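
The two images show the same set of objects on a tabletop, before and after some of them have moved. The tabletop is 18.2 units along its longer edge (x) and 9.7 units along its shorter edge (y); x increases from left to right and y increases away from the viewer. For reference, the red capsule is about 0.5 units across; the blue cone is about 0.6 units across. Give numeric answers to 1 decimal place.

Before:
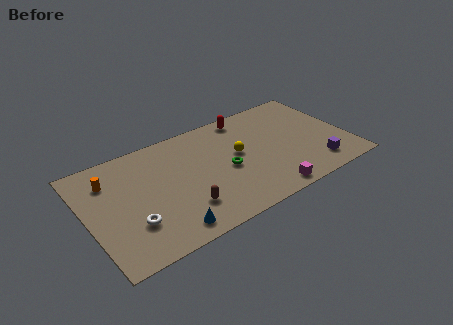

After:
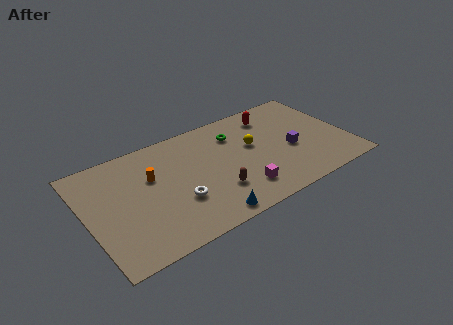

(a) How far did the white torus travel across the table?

3.2

The white torus moved from about (2.8, 2.9) to (6.0, 3.3), a distance of √(3.2² + 0.4²) ≈ 3.2.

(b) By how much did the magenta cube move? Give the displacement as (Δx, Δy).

(-1.7, 1.1)

From the two frames, the magenta cube sits at roughly (11.9, 1.0) before and (10.2, 2.1) after.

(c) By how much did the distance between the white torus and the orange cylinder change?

-1.3

The distance was about 4.5 in the first image and 3.2 in the second, so they moved 1.3 units closer together.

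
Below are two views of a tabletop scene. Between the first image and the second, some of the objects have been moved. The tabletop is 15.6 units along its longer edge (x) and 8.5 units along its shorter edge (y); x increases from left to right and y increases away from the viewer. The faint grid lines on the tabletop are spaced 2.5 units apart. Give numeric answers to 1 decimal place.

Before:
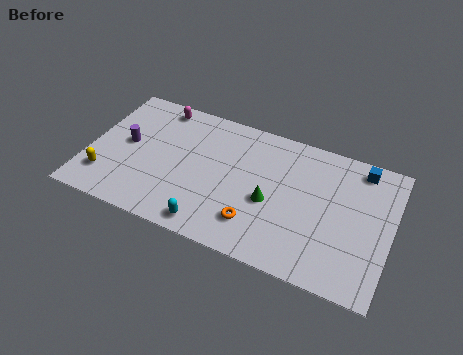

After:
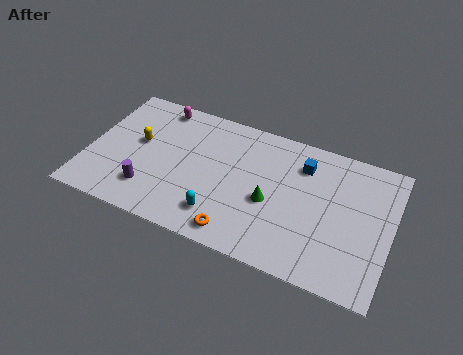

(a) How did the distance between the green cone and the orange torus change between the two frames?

+1.2

The distance was about 1.7 in the first image and 2.9 in the second, so they moved 1.2 units further apart.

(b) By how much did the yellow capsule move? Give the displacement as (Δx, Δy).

(1.4, 2.8)

The yellow capsule was at about (1.1, 2.0) and moved to about (2.5, 4.8).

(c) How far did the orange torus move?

1.2

The orange torus moved from about (8.9, 2.0) to (8.1, 1.1), a distance of √(0.8² + 0.9²) ≈ 1.2.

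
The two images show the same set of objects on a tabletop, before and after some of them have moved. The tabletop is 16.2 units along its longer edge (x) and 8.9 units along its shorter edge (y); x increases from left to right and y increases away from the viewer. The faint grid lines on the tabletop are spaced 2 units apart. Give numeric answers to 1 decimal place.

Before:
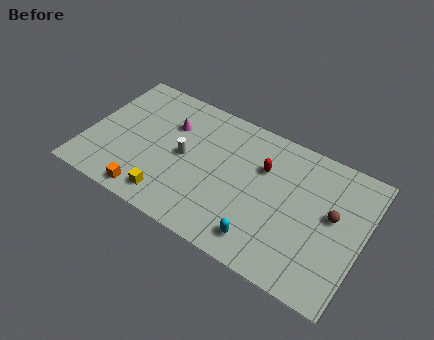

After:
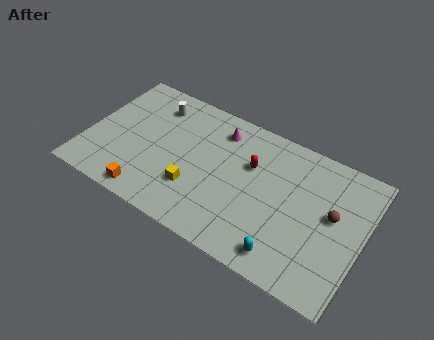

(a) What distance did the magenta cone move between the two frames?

3.0

The magenta cone was near (4.6, 6.2) before and (7.4, 7.2) after, so it travelled √(2.8² + 1.0²) ≈ 3.0 units.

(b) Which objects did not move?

the brown sphere and the orange cube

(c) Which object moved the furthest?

the white cylinder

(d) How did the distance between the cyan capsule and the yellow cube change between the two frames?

+0.3

They were about 5.5 units apart before and 5.8 after — 0.3 units further apart.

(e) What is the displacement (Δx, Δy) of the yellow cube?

(1.3, 1.3)

From the two frames, the yellow cube sits at roughly (5.3, 1.4) before and (6.6, 2.7) after.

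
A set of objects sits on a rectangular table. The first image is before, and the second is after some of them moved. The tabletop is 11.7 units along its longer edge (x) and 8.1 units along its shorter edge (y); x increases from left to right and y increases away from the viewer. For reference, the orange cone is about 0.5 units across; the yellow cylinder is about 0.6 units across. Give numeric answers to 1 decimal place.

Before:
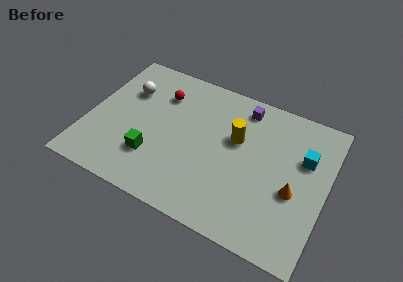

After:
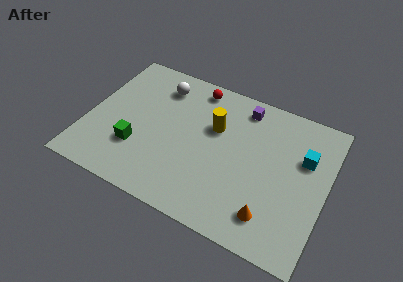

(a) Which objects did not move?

the purple cube and the cyan cube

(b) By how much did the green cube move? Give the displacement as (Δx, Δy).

(-0.8, 0.2)

From the two frames, the green cube sits at roughly (3.4, 2.3) before and (2.6, 2.5) after.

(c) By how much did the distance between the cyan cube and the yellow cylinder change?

+1.1

The distance was about 3.3 in the first image and 4.4 in the second, so they moved 1.1 units further apart.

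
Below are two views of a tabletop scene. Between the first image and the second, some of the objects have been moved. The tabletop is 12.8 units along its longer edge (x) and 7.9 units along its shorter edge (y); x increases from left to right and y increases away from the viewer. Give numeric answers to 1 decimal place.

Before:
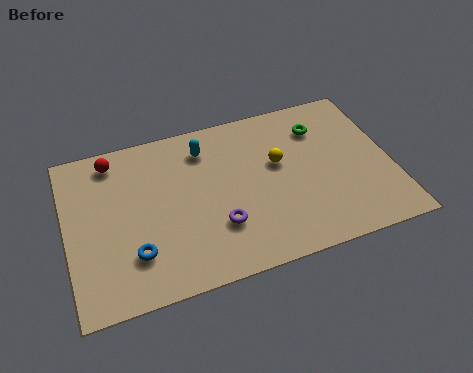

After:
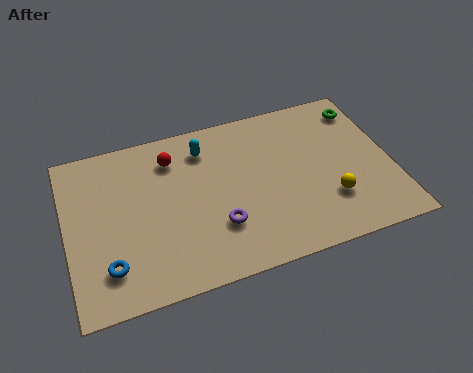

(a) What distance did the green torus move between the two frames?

1.9

The green torus was near (10.2, 6.0) before and (12.0, 6.5) after, so it travelled √(1.8² + 0.5²) ≈ 1.9 units.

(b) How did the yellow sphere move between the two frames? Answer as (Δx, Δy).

(1.8, -2.4)

The yellow sphere started near (8.4, 4.7) and ended near (10.2, 2.3).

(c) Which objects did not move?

the cyan capsule and the purple torus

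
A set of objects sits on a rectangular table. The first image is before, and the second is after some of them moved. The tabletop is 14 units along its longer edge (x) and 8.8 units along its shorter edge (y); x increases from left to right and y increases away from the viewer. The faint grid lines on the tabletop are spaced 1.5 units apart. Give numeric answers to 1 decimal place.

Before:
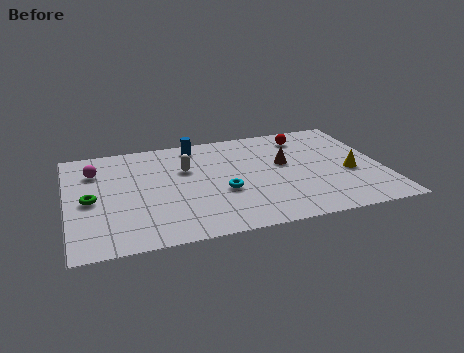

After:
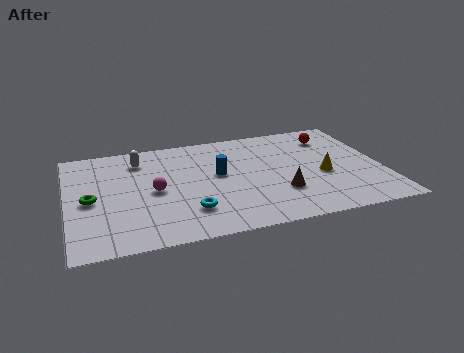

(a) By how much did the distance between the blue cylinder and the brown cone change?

-1.2

They were about 4.6 units apart before and 3.4 after — 1.2 units closer together.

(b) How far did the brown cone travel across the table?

2.4

The brown cone was near (9.7, 5.1) before and (9.3, 2.7) after, so it travelled √(0.4² + 2.4²) ≈ 2.4 units.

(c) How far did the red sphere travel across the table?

1.2

The red sphere was near (10.8, 7.2) before and (12.0, 6.9) after, so it travelled √(1.2² + 0.3²) ≈ 1.2 units.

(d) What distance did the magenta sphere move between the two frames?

3.4

The magenta sphere moved from about (1.3, 6.5) to (3.8, 4.2), a distance of √(2.5² + 2.3²) ≈ 3.4.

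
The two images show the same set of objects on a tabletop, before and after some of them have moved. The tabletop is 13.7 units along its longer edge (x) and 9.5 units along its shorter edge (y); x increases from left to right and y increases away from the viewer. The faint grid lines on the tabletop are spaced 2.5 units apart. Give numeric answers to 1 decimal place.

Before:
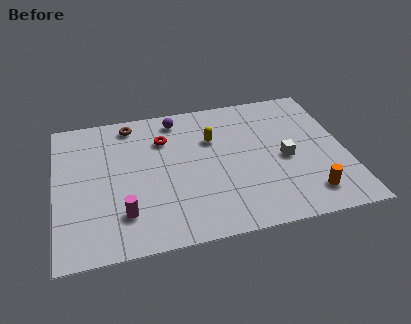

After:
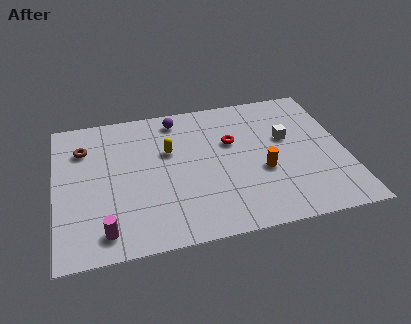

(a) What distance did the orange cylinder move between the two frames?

2.8

From (11.7, 1.7) to (9.7, 3.7), the orange cylinder covered √(2.0² + 2.0²) ≈ 2.8 units.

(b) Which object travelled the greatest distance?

the red torus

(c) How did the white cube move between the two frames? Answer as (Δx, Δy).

(0.2, 1.4)

The white cube started near (10.8, 4.3) and ended near (11.0, 5.7).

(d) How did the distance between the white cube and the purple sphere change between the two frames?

-0.6

The distance was about 6.3 in the first image and 5.7 in the second, so they moved 0.6 units closer together.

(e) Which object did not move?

the purple sphere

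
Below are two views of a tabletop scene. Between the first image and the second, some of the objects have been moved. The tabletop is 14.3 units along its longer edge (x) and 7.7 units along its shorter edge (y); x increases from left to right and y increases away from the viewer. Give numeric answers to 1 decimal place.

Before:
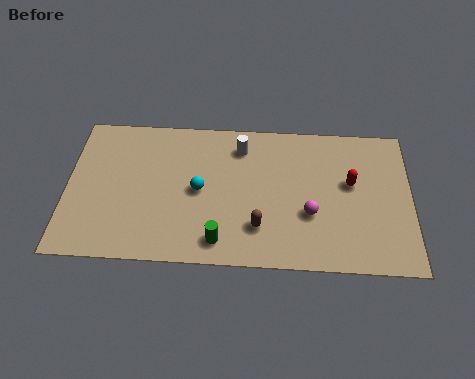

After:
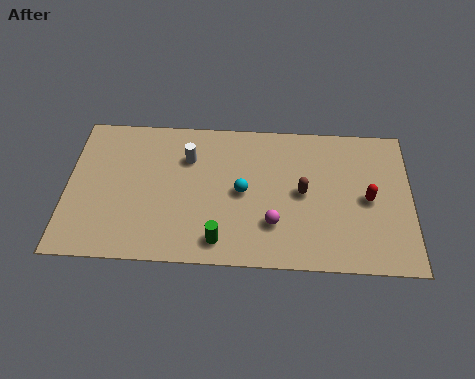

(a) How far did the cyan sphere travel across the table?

1.8

The cyan sphere moved from about (5.5, 3.8) to (7.3, 3.8), a distance of √(1.8² + 0.0²) ≈ 1.8.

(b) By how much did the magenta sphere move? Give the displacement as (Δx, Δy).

(-1.5, -0.6)

The magenta sphere was at about (10.1, 2.8) and moved to about (8.6, 2.2).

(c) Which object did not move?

the green cylinder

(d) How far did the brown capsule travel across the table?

2.6

From (8.0, 2.0) to (9.8, 3.9), the brown capsule covered √(1.8² + 1.9²) ≈ 2.6 units.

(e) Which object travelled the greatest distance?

the brown capsule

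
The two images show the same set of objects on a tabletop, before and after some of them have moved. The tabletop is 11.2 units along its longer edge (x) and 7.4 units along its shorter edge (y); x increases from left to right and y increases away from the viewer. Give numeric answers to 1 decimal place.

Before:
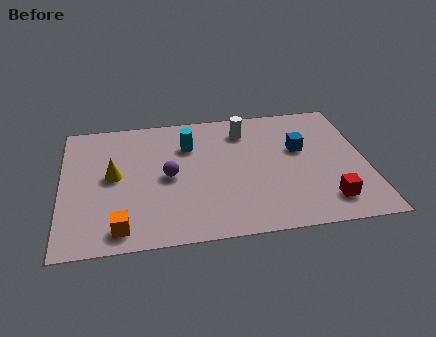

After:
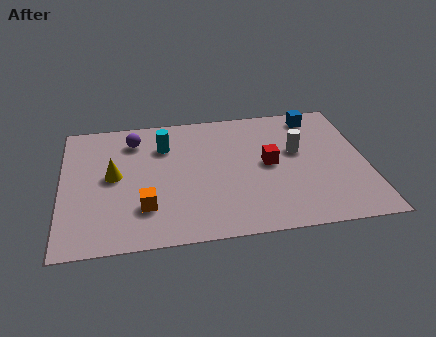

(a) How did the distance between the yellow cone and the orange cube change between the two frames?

-0.7

They were about 2.9 units apart before and 2.2 after — 0.7 units closer together.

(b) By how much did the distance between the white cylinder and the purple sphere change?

+2.5

They were about 3.7 units apart before and 6.2 after — 2.5 units further apart.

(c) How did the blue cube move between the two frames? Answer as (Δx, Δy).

(0.7, 1.9)

The blue cube was at about (8.8, 4.5) and moved to about (9.5, 6.4).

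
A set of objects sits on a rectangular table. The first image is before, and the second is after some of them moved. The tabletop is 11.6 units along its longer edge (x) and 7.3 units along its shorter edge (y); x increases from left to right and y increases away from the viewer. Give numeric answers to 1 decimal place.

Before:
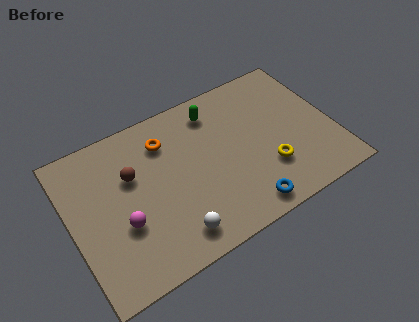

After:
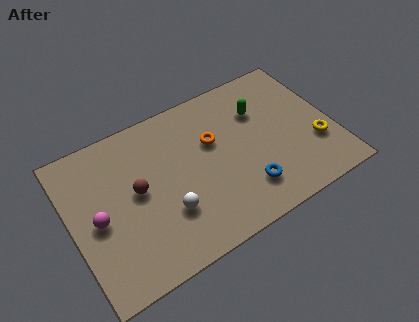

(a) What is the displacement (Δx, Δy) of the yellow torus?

(2.2, 0.2)

From the two frames, the yellow torus sits at roughly (8.5, 2.2) before and (10.7, 2.4) after.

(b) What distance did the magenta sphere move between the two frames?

1.2

The magenta sphere moved from about (2.1, 2.7) to (1.1, 3.4), a distance of √(1.0² + 0.7²) ≈ 1.2.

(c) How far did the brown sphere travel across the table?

0.8

From (2.8, 4.7) to (2.9, 3.9), the brown sphere covered √(0.1² + 0.8²) ≈ 0.8 units.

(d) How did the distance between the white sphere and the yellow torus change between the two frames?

+2.2

They were about 4.5 units apart before and 6.7 after — 2.2 units further apart.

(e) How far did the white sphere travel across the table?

1.1

From (4.1, 1.2) to (4.0, 2.3), the white sphere covered √(0.1² + 1.1²) ≈ 1.1 units.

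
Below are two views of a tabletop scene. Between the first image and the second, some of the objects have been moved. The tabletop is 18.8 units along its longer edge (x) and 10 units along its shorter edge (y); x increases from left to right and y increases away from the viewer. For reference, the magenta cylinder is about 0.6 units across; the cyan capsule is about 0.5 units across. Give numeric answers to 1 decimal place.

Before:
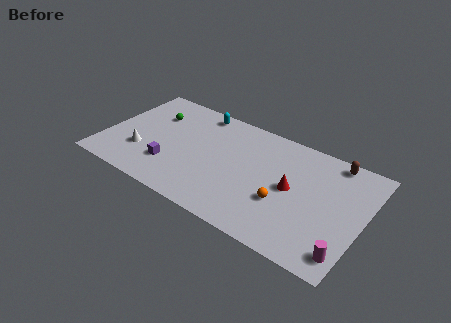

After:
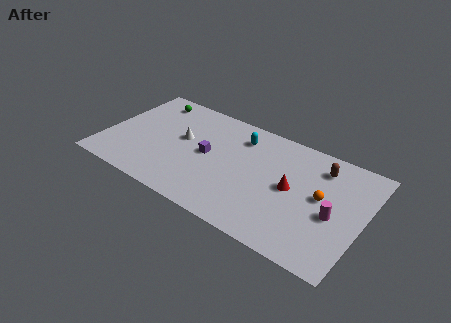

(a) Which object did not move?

the red cone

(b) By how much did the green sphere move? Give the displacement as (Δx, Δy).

(-0.5, 1.4)

The green sphere started near (3.1, 7.1) and ended near (2.6, 8.5).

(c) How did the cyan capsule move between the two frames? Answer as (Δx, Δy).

(3.3, -1.0)

The cyan capsule started near (6.2, 8.9) and ended near (9.5, 7.9).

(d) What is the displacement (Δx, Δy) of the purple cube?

(2.4, 2.3)

From the two frames, the purple cube sits at roughly (5.1, 2.8) before and (7.5, 5.1) after.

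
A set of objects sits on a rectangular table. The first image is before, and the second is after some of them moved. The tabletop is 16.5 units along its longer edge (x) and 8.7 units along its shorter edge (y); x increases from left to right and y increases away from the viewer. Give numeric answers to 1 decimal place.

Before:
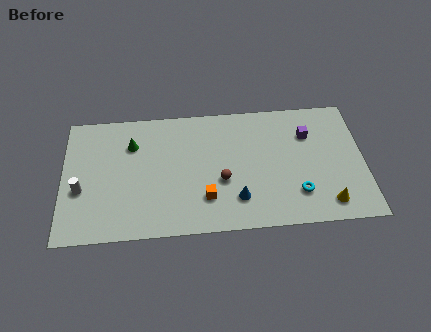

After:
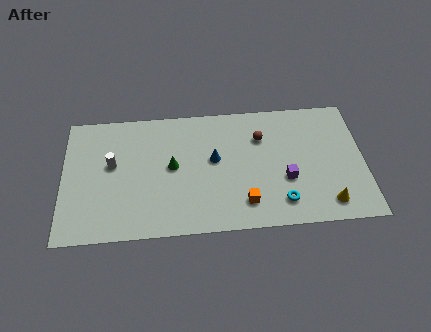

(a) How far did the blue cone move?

3.0

The blue cone moved from about (9.5, 2.1) to (8.3, 4.9), a distance of √(1.2² + 2.8²) ≈ 3.0.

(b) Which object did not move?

the yellow cone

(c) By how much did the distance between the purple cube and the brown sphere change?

-2.3

The distance was about 5.6 in the first image and 3.3 in the second, so they moved 2.3 units closer together.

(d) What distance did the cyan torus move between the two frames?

1.0

The cyan torus was near (12.8, 2.2) before and (11.9, 1.7) after, so it travelled √(0.9² + 0.5²) ≈ 1.0 units.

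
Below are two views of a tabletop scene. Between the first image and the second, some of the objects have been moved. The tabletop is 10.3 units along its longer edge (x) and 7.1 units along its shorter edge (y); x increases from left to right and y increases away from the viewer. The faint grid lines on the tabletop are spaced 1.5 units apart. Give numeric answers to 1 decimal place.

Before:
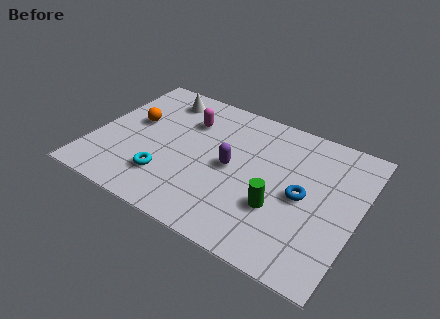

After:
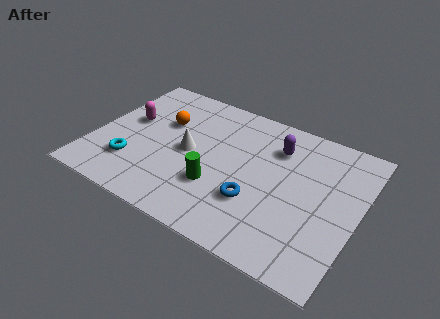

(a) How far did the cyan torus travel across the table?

1.4

From (3.1, 1.8) to (1.7, 1.9), the cyan torus covered √(1.4² + 0.1²) ≈ 1.4 units.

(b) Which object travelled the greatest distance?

the white cone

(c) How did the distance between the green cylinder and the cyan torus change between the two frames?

-1.0

They were about 4.3 units apart before and 3.3 after — 1.0 units closer together.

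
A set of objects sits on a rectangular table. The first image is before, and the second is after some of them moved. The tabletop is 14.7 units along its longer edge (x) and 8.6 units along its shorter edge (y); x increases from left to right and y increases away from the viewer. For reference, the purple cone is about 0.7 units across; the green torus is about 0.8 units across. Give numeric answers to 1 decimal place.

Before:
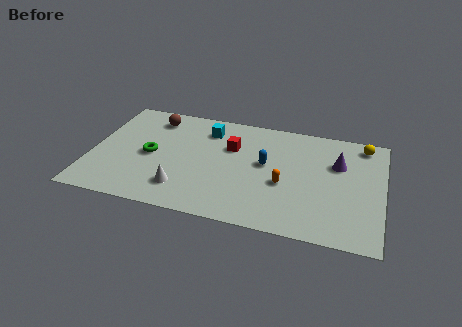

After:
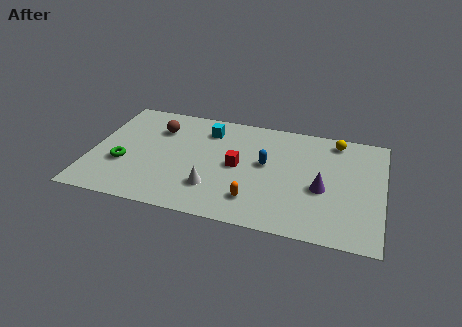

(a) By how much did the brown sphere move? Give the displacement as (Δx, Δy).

(0.3, -0.8)

The brown sphere started near (2.9, 7.1) and ended near (3.2, 6.3).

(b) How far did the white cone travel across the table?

1.6

From (4.8, 1.9) to (6.3, 2.3), the white cone covered √(1.5² + 0.4²) ≈ 1.6 units.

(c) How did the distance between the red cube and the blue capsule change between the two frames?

-0.5

They were about 2.0 units apart before and 1.5 after — 0.5 units closer together.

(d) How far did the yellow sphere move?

1.4

The yellow sphere moved from about (13.6, 7.5) to (12.2, 7.5), a distance of √(1.4² + 0.0²) ≈ 1.4.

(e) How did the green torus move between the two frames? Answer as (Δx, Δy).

(-1.3, -1.0)

The green torus started near (3.0, 4.1) and ended near (1.7, 3.1).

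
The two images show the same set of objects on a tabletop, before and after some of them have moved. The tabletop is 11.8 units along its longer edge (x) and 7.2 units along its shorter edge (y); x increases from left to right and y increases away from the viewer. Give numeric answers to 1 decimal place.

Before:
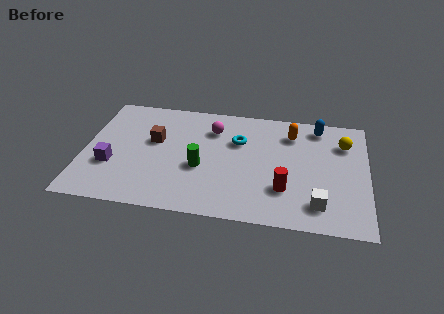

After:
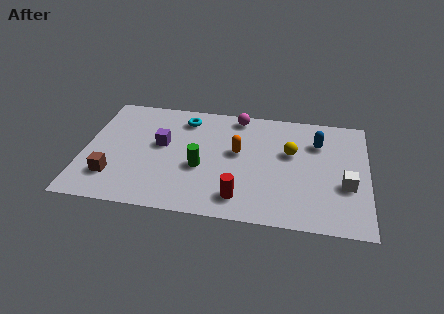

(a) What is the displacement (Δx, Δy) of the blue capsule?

(0.0, -1.0)

From the two frames, the blue capsule sits at roughly (9.7, 6.2) before and (9.7, 5.2) after.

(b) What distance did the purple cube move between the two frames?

2.6

From (1.2, 2.5) to (3.2, 4.1), the purple cube covered √(2.0² + 1.6²) ≈ 2.6 units.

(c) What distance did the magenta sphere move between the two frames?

1.4

From (5.3, 5.4) to (6.3, 6.4), the magenta sphere covered √(1.0² + 1.0²) ≈ 1.4 units.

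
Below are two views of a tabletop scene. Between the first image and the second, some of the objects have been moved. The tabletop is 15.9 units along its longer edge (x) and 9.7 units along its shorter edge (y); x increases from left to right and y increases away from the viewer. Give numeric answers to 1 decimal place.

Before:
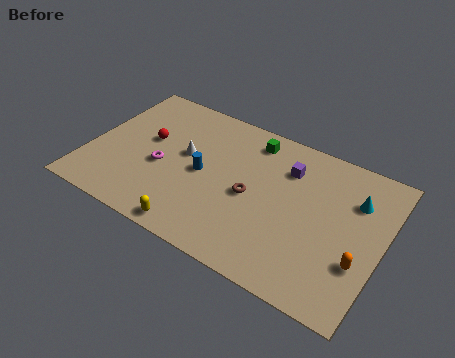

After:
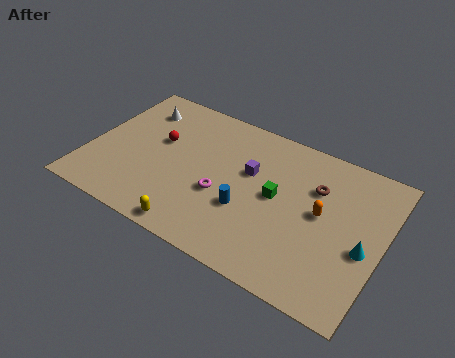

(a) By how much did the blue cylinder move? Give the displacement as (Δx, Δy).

(2.6, -1.2)

The blue cylinder started near (6.2, 4.7) and ended near (8.8, 3.5).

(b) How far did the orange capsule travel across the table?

3.0

The orange capsule was near (14.9, 3.2) before and (12.6, 5.2) after, so it travelled √(2.3² + 2.0²) ≈ 3.0 units.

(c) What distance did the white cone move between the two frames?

3.7

The white cone moved from about (5.1, 5.5) to (2.1, 7.6), a distance of √(3.0² + 2.1²) ≈ 3.7.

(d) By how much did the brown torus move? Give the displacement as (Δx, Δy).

(3.2, 2.2)

From the two frames, the brown torus sits at roughly (8.9, 4.5) before and (12.1, 6.7) after.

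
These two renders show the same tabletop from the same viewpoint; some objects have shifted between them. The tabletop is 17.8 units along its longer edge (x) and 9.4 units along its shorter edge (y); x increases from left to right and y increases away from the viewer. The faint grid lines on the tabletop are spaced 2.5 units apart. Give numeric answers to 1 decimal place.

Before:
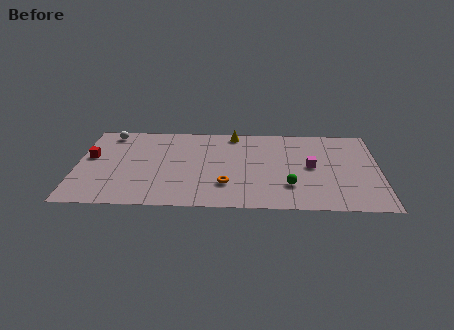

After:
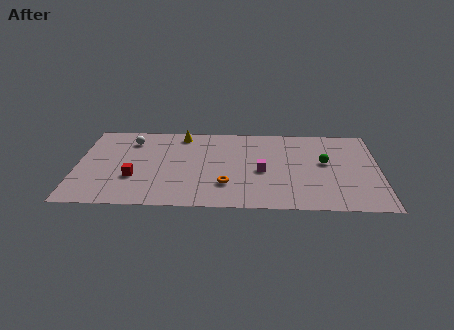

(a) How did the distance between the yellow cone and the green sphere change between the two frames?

+2.3

They were about 6.7 units apart before and 9.0 after — 2.3 units further apart.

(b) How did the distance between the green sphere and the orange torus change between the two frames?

+2.7

They were about 3.7 units apart before and 6.4 after — 2.7 units further apart.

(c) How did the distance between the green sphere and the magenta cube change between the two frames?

+1.3

The distance was about 2.6 in the first image and 3.9 in the second, so they moved 1.3 units further apart.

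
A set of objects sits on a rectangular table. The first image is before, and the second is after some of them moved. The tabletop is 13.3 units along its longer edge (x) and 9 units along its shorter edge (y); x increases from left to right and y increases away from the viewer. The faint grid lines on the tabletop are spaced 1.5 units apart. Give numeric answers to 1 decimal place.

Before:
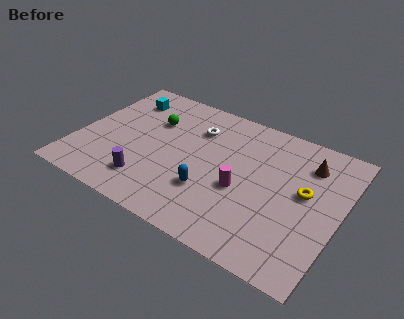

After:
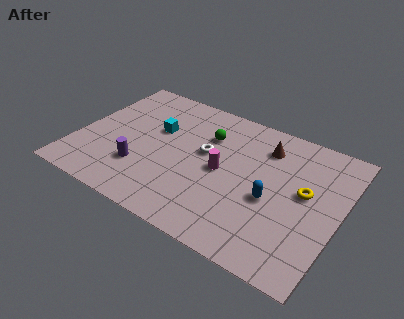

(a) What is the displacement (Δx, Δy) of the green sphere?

(2.8, 0.3)

From the two frames, the green sphere sits at roughly (3.5, 6.1) before and (6.3, 6.4) after.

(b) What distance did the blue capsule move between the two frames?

3.2

From (7.0, 2.8) to (10.0, 3.8), the blue capsule covered √(3.0² + 1.0²) ≈ 3.2 units.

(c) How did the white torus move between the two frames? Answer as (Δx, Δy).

(0.7, -1.4)

From the two frames, the white torus sits at roughly (5.7, 6.6) before and (6.4, 5.2) after.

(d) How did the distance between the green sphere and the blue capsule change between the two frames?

-0.3

The distance was about 4.8 in the first image and 4.5 in the second, so they moved 0.3 units closer together.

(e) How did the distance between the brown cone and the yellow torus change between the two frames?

+1.1

The distance was about 1.9 in the first image and 3.0 in the second, so they moved 1.1 units further apart.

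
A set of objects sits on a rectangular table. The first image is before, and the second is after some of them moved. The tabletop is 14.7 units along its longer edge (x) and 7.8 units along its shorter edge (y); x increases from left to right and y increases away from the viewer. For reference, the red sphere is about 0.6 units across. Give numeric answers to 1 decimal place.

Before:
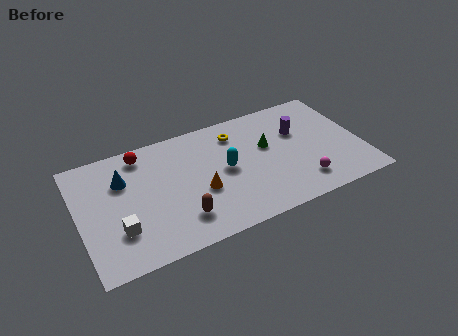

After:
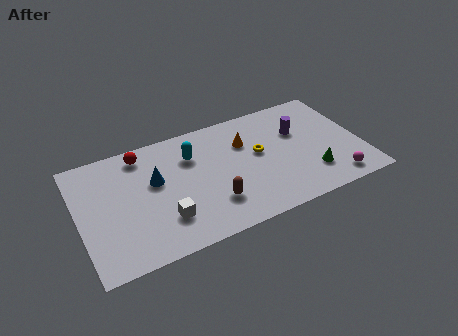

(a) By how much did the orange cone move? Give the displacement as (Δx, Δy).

(2.6, 2.3)

The orange cone started near (6.2, 3.1) and ended near (8.8, 5.4).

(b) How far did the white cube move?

2.3

The white cube was near (1.9, 2.3) before and (4.2, 2.1) after, so it travelled √(2.3² + 0.2²) ≈ 2.3 units.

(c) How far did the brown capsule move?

1.7

The brown capsule moved from about (5.0, 1.8) to (6.7, 2.1), a distance of √(1.7² + 0.3²) ≈ 1.7.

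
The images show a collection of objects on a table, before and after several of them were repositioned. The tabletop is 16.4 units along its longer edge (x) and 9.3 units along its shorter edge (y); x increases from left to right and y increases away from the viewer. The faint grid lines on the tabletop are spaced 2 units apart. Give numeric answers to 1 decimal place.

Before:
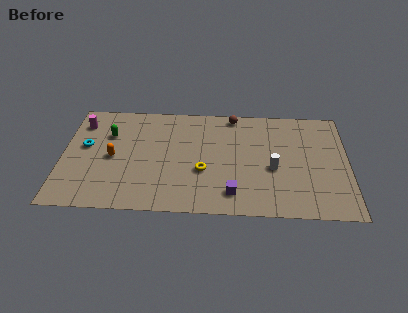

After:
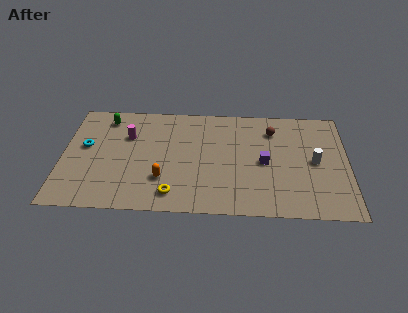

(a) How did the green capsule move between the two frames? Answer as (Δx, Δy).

(-0.2, 1.4)

The green capsule started near (2.6, 6.4) and ended near (2.4, 7.8).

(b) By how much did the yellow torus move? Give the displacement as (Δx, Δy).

(-1.7, -2.0)

The yellow torus started near (8.1, 3.5) and ended near (6.4, 1.5).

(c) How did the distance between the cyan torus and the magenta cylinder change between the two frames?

+0.6

They were about 2.0 units apart before and 2.6 after — 0.6 units further apart.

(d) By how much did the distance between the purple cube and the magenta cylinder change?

-2.3

The distance was about 10.4 in the first image and 8.1 in the second, so they moved 2.3 units closer together.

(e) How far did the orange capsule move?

3.4

The orange capsule moved from about (2.9, 4.4) to (5.8, 2.7), a distance of √(2.9² + 1.7²) ≈ 3.4.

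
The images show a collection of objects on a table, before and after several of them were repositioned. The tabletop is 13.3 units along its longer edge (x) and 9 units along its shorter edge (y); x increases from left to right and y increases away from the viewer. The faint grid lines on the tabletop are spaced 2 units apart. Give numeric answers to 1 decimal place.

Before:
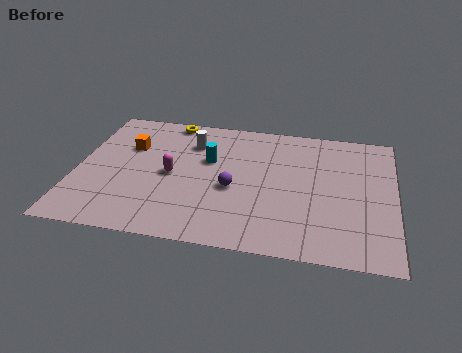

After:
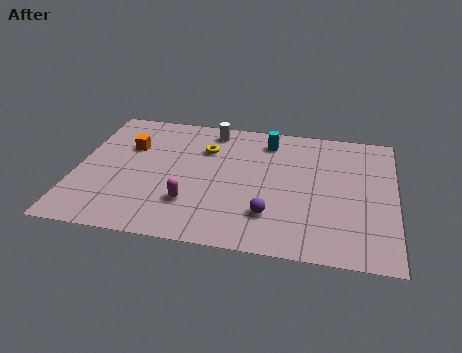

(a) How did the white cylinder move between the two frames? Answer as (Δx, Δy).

(0.8, 1.1)

The white cylinder was at about (4.7, 6.7) and moved to about (5.5, 7.8).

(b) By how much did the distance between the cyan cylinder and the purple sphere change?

+3.0

They were about 2.1 units apart before and 5.1 after — 3.0 units further apart.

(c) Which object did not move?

the orange cube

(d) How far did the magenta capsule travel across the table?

2.0

The magenta capsule was near (4.0, 4.3) before and (4.9, 2.5) after, so it travelled √(0.9² + 1.8²) ≈ 2.0 units.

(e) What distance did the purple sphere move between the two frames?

2.2

The purple sphere was near (6.6, 3.8) before and (8.2, 2.3) after, so it travelled √(1.6² + 1.5²) ≈ 2.2 units.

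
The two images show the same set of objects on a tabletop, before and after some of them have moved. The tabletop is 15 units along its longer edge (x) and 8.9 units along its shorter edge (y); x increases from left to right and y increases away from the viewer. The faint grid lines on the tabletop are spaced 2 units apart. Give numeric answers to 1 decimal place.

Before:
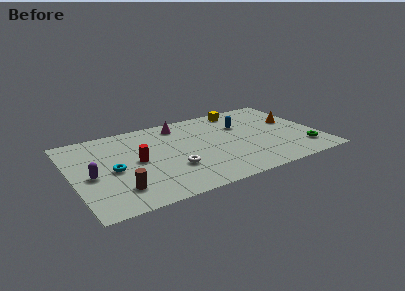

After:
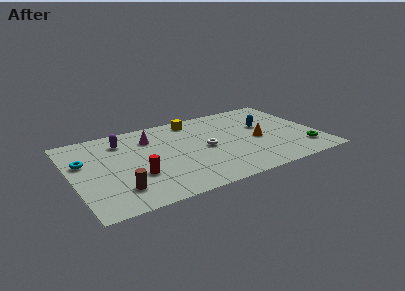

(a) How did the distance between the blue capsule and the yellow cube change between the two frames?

+2.9

Before: roughly 1.8 units apart; after: 4.7. That's 2.9 units further apart.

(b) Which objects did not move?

the green torus and the brown cylinder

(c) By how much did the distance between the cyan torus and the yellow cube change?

-1.9

They were about 9.2 units apart before and 7.3 after — 1.9 units closer together.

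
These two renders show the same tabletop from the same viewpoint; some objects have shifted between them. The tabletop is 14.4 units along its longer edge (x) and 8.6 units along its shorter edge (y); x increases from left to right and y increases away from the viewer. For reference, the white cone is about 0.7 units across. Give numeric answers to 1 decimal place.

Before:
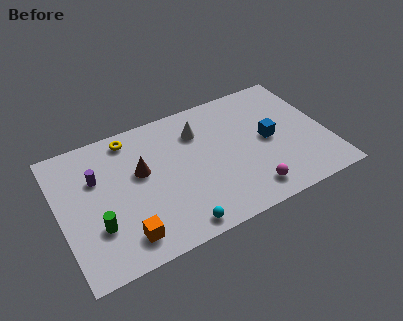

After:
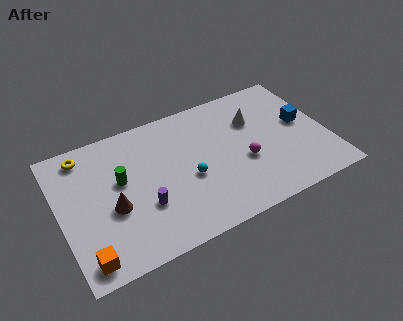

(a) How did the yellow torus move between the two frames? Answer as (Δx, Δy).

(-2.5, -0.1)

The yellow torus started near (4.1, 7.5) and ended near (1.6, 7.4).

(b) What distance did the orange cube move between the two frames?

2.1

From (3.1, 1.5) to (1.0, 1.1), the orange cube covered √(2.1² + 0.4²) ≈ 2.1 units.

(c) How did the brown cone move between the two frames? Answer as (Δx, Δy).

(-1.7, -1.6)

From the two frames, the brown cone sits at roughly (4.4, 5.1) before and (2.7, 3.5) after.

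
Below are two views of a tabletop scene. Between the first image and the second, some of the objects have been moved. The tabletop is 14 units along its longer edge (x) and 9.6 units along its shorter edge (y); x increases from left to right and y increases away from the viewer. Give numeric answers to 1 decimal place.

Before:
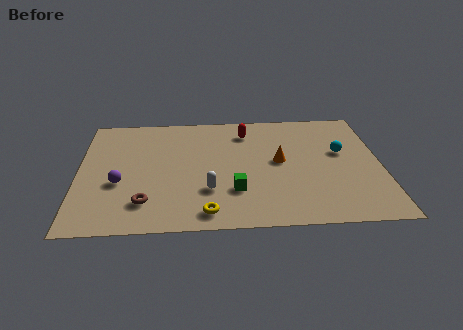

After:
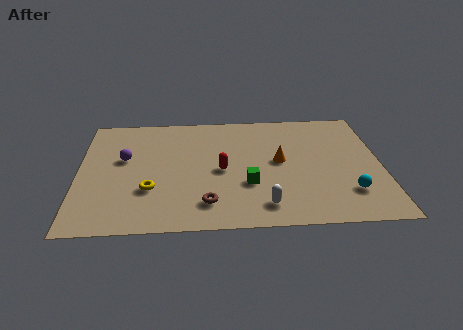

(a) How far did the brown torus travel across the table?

2.8

The brown torus was near (3.1, 2.1) before and (5.9, 1.9) after, so it travelled √(2.8² + 0.2²) ≈ 2.8 units.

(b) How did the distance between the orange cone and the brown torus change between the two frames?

-2.2

They were about 6.9 units apart before and 4.7 after — 2.2 units closer together.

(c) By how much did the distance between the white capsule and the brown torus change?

-0.4

Before: roughly 3.0 units apart; after: 2.6. That's 0.4 units closer together.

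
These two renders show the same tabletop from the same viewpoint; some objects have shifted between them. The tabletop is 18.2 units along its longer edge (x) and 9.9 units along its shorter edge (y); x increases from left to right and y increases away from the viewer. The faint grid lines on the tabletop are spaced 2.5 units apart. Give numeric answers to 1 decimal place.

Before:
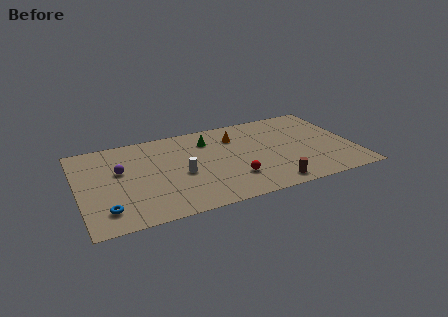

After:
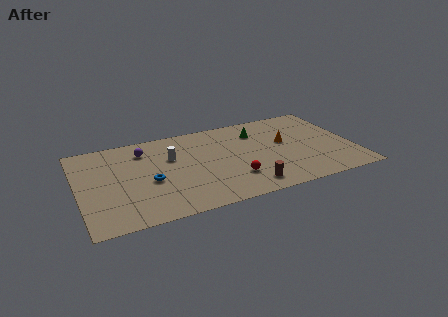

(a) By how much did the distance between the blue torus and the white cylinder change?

-2.9

Before: roughly 5.6 units apart; after: 2.7. That's 2.9 units closer together.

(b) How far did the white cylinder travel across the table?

2.2

The white cylinder was near (6.7, 4.3) before and (6.2, 6.4) after, so it travelled √(0.5² + 2.1²) ≈ 2.2 units.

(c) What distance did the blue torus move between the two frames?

3.7

The blue torus was near (1.6, 2.0) before and (4.6, 4.2) after, so it travelled √(3.0² + 2.2²) ≈ 3.7 units.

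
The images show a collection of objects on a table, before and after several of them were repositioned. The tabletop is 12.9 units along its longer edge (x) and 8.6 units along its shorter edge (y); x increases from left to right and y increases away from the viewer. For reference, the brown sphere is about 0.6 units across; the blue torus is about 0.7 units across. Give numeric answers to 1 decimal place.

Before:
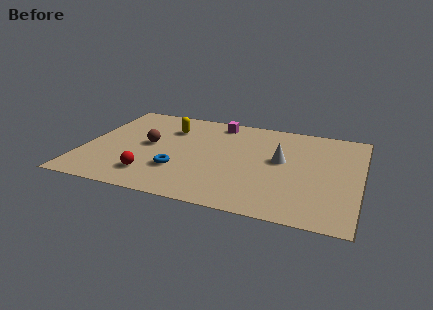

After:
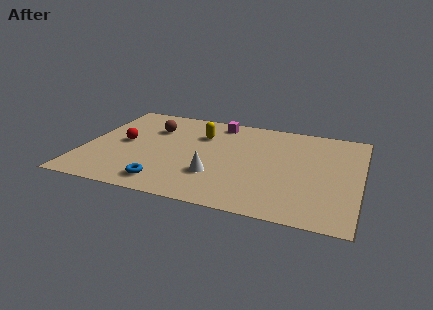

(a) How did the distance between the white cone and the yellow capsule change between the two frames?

-2.0

The distance was about 5.6 in the first image and 3.6 in the second, so they moved 2.0 units closer together.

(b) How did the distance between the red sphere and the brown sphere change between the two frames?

-0.6

Before: roughly 2.7 units apart; after: 2.1. That's 0.6 units closer together.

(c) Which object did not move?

the magenta cube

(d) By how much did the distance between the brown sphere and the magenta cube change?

-0.9

Before: roughly 4.2 units apart; after: 3.3. That's 0.9 units closer together.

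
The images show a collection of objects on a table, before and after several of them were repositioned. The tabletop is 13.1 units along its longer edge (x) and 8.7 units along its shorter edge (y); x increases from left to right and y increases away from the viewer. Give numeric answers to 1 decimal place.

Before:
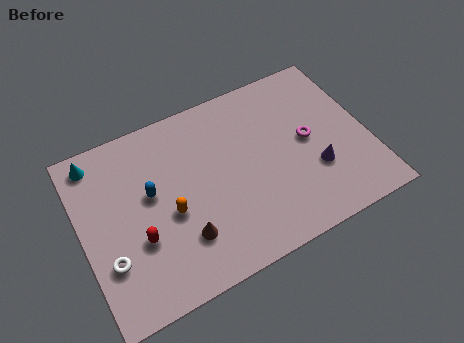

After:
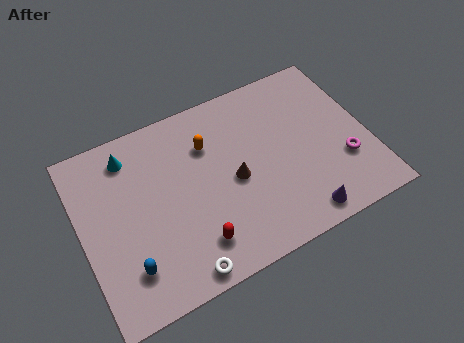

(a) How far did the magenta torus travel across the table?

2.2

From (10.4, 4.5) to (11.8, 2.8), the magenta torus covered √(1.4² + 1.7²) ≈ 2.2 units.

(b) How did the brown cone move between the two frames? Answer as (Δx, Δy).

(2.6, 1.7)

From the two frames, the brown cone sits at roughly (4.3, 2.3) before and (6.9, 4.0) after.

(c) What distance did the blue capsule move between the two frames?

3.3

From (3.2, 5.0) to (1.8, 2.0), the blue capsule covered √(1.4² + 3.0²) ≈ 3.3 units.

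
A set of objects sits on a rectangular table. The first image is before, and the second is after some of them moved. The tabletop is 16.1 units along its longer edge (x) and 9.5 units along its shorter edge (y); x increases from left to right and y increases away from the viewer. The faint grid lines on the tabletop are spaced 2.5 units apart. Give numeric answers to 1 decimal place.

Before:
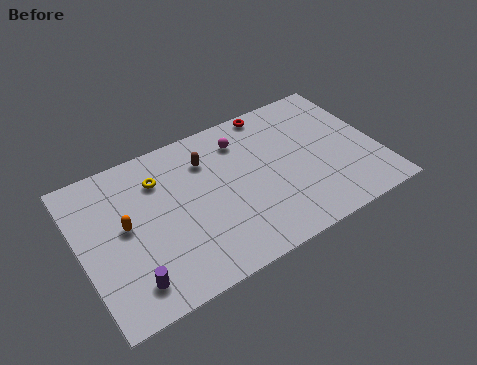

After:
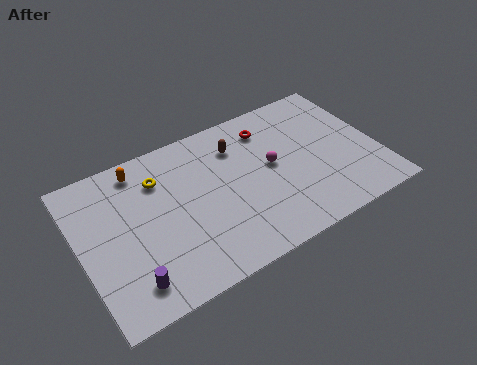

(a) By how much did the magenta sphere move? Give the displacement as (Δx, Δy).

(1.3, -2.4)

The magenta sphere started near (9.1, 7.5) and ended near (10.4, 5.1).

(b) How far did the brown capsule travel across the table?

1.7

From (7.1, 7.1) to (8.8, 7.2), the brown capsule covered √(1.7² + 0.1²) ≈ 1.7 units.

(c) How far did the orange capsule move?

3.3

The orange capsule moved from about (2.4, 5.1) to (3.6, 8.2), a distance of √(1.2² + 3.1²) ≈ 3.3.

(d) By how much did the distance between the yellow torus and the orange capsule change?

-1.5

Before: roughly 2.9 units apart; after: 1.4. That's 1.5 units closer together.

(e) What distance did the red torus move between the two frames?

1.2

The red torus was near (11.0, 8.7) before and (10.6, 7.6) after, so it travelled √(0.4² + 1.1²) ≈ 1.2 units.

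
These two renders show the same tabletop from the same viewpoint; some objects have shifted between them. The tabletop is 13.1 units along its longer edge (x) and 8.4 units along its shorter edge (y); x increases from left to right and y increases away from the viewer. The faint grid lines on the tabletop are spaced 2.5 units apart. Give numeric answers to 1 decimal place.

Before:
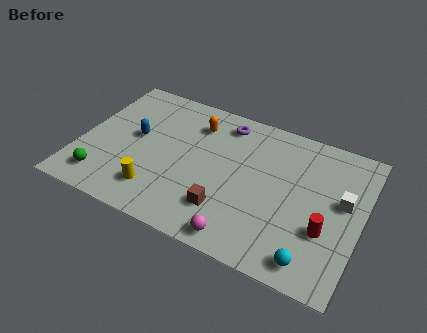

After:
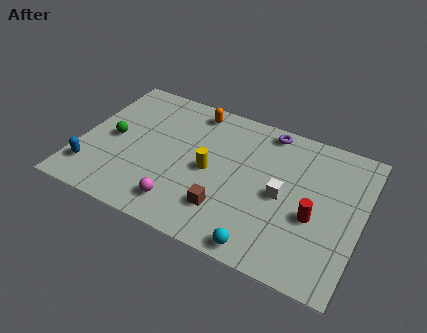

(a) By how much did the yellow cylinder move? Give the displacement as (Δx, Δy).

(2.2, 2.2)

The yellow cylinder started near (3.9, 1.8) and ended near (6.1, 4.0).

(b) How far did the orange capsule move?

0.8

The orange capsule was near (5.1, 6.5) before and (4.9, 7.3) after, so it travelled √(0.2² + 0.8²) ≈ 0.8 units.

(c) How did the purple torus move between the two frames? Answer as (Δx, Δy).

(2.0, 0.4)

From the two frames, the purple torus sits at roughly (6.4, 7.1) before and (8.4, 7.5) after.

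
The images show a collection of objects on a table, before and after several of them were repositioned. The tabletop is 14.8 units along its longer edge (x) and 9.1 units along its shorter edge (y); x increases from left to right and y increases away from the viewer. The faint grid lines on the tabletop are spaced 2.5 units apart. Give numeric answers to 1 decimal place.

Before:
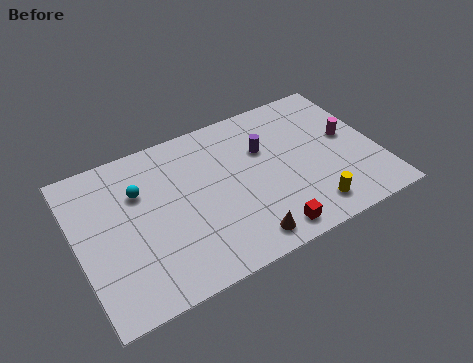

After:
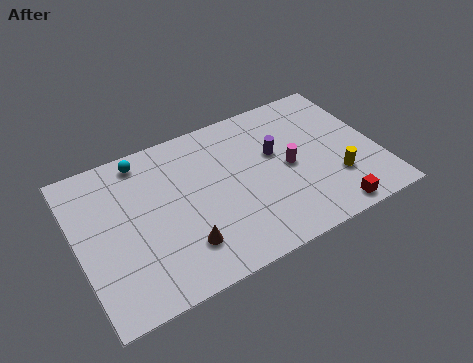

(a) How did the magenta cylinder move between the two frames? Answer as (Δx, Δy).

(-3.1, -0.6)

The magenta cylinder started near (13.5, 5.0) and ended near (10.4, 4.4).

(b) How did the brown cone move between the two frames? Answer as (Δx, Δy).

(-2.8, 1.0)

The brown cone started near (7.6, 1.2) and ended near (4.8, 2.2).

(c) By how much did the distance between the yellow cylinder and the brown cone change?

+4.3

The distance was about 3.4 in the first image and 7.7 in the second, so they moved 4.3 units further apart.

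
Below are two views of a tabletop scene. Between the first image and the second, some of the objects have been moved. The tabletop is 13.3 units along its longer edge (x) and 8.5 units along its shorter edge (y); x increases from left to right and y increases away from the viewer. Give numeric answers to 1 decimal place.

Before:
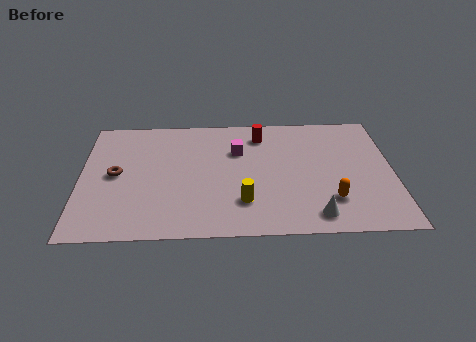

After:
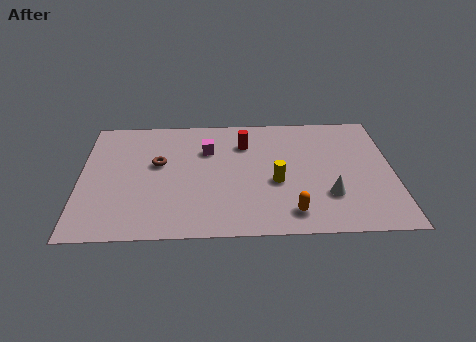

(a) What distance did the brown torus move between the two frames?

1.9

The brown torus was near (1.5, 4.3) before and (3.3, 5.0) after, so it travelled √(1.8² + 0.7²) ≈ 1.9 units.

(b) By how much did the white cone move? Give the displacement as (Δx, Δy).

(0.6, 1.3)

The white cone was at about (9.9, 1.2) and moved to about (10.5, 2.5).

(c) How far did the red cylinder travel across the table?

0.9

The red cylinder was near (7.7, 6.9) before and (7.0, 6.3) after, so it travelled √(0.7² + 0.6²) ≈ 0.9 units.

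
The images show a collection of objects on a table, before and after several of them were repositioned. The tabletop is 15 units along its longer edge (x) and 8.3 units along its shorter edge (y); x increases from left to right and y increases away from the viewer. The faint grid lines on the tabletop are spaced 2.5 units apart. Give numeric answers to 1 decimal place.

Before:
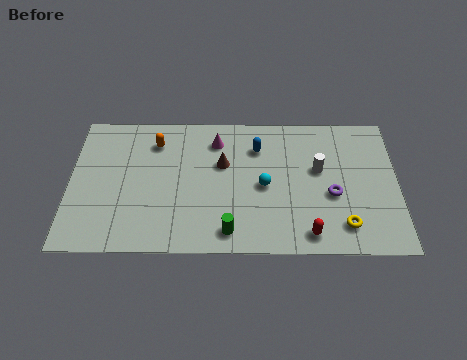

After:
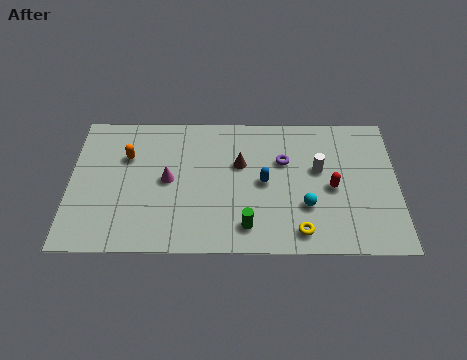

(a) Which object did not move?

the white cylinder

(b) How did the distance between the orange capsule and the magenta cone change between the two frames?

-0.4

The distance was about 2.8 in the first image and 2.4 in the second, so they moved 0.4 units closer together.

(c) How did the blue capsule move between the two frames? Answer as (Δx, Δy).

(0.3, -2.1)

The blue capsule started near (8.6, 6.2) and ended near (8.9, 4.1).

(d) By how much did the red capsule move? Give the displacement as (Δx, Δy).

(1.1, 2.7)

The red capsule started near (10.9, 1.1) and ended near (12.0, 3.8).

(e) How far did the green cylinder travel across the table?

0.9

From (7.3, 1.2) to (8.1, 1.5), the green cylinder covered √(0.8² + 0.3²) ≈ 0.9 units.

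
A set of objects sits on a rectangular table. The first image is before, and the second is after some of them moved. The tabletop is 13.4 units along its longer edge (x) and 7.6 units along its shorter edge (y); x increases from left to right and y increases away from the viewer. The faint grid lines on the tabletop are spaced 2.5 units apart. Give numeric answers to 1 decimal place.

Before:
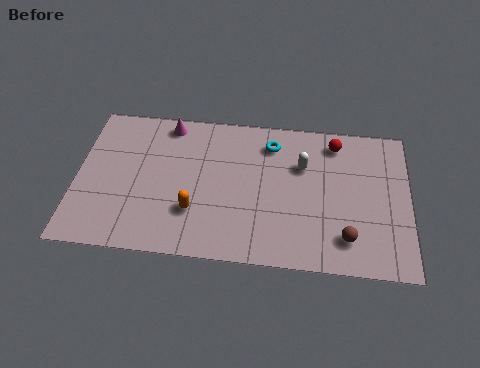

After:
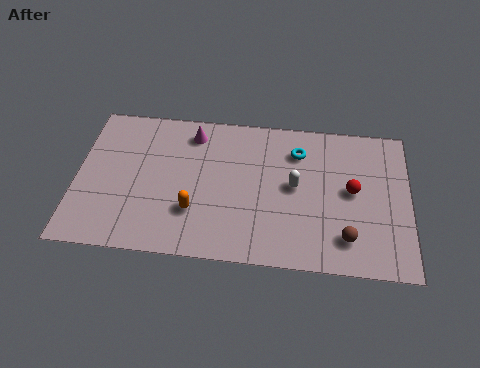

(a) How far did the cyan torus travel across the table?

1.1

The cyan torus moved from about (7.8, 6.1) to (8.9, 5.8), a distance of √(1.1² + 0.3²) ≈ 1.1.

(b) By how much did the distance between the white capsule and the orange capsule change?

-0.8

They were about 5.1 units apart before and 4.3 after — 0.8 units closer together.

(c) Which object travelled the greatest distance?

the red sphere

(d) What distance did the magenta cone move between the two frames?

1.1

The magenta cone was near (3.6, 6.7) before and (4.6, 6.3) after, so it travelled √(1.0² + 0.4²) ≈ 1.1 units.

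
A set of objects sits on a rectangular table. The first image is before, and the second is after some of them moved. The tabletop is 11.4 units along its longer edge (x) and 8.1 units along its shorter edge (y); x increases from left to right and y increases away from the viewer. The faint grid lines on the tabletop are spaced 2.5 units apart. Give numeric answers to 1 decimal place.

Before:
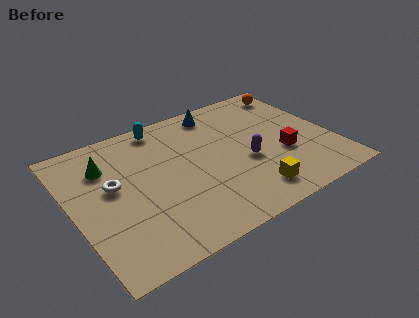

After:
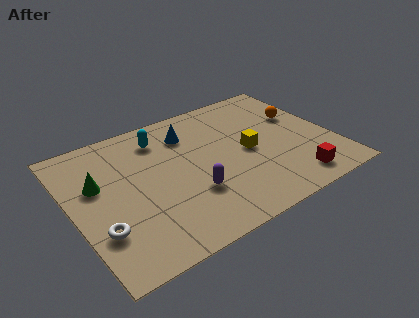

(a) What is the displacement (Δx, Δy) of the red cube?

(0.1, -1.8)

The red cube was at about (9.1, 3.0) and moved to about (9.2, 1.2).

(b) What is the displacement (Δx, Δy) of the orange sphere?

(-0.2, -1.8)

The orange sphere was at about (10.5, 6.9) and moved to about (10.3, 5.1).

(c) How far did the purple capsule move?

2.7

The purple capsule was near (7.5, 3.3) before and (4.9, 2.6) after, so it travelled √(2.6² + 0.7²) ≈ 2.7 units.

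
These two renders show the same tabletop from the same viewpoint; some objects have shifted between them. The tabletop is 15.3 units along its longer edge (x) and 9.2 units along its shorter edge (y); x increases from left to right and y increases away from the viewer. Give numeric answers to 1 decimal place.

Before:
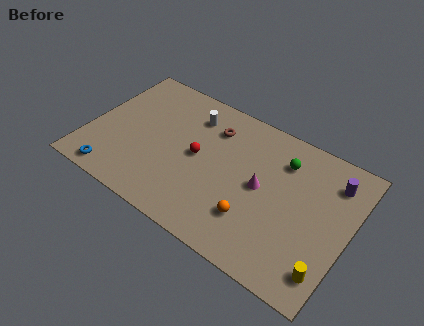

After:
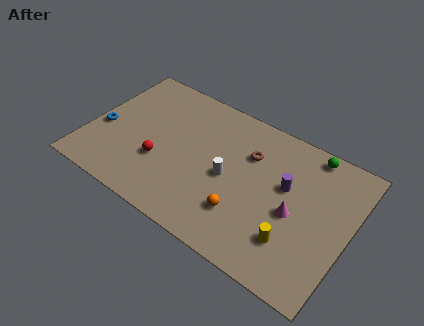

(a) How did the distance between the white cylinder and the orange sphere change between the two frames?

-4.3

They were about 6.5 units apart before and 2.2 after — 4.3 units closer together.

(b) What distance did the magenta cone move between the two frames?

2.1

From (10.2, 4.7) to (12.2, 4.1), the magenta cone covered √(2.0² + 0.6²) ≈ 2.1 units.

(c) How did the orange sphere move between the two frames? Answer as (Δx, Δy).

(-0.6, 0.0)

The orange sphere was at about (10.1, 2.5) and moved to about (9.5, 2.5).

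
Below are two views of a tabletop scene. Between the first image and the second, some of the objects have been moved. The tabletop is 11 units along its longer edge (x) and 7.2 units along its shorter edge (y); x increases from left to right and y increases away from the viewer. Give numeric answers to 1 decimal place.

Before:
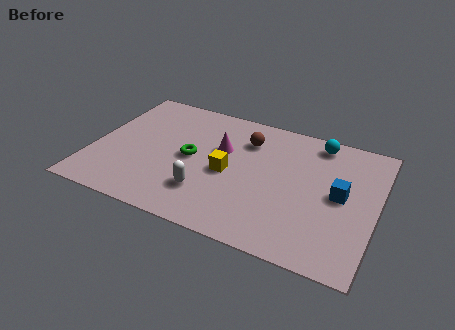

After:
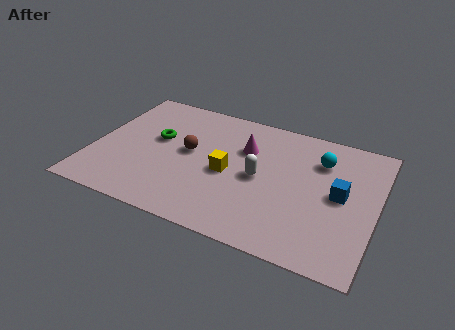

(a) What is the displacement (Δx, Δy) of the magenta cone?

(0.9, 0.4)

The magenta cone was at about (4.9, 4.5) and moved to about (5.8, 4.9).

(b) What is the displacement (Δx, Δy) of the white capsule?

(1.9, 1.6)

The white capsule started near (4.6, 1.9) and ended near (6.5, 3.5).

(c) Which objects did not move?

the blue cube and the yellow cube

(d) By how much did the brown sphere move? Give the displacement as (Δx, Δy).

(-2.1, -1.5)

The brown sphere was at about (5.8, 5.4) and moved to about (3.7, 3.9).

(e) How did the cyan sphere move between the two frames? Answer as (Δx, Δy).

(0.2, -1.0)

The cyan sphere started near (8.5, 6.3) and ended near (8.7, 5.3).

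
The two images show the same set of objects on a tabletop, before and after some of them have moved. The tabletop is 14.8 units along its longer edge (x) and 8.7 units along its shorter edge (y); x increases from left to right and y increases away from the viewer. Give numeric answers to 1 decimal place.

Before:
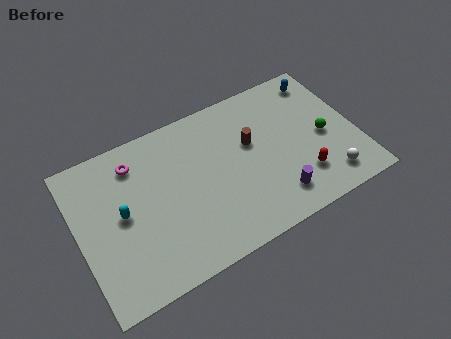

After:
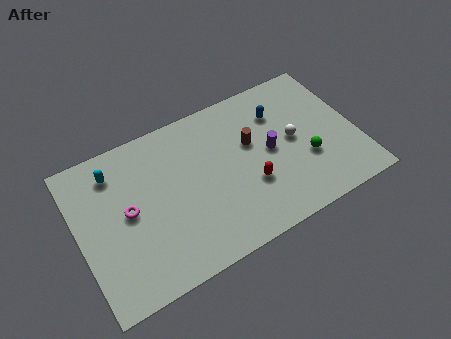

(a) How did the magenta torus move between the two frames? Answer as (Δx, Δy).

(-0.7, -2.5)

The magenta torus started near (3.3, 7.0) and ended near (2.6, 4.5).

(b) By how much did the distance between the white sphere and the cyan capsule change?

-1.4

Before: roughly 11.0 units apart; after: 9.6. That's 1.4 units closer together.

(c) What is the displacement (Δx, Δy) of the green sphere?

(-1.1, -0.9)

The green sphere started near (13.1, 4.0) and ended near (12.0, 3.1).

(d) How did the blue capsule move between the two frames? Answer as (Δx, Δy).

(-2.5, -1.0)

The blue capsule was at about (13.5, 7.4) and moved to about (11.0, 6.4).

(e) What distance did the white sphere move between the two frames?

3.3

The white sphere was near (12.9, 1.5) before and (11.5, 4.5) after, so it travelled √(1.4² + 3.0²) ≈ 3.3 units.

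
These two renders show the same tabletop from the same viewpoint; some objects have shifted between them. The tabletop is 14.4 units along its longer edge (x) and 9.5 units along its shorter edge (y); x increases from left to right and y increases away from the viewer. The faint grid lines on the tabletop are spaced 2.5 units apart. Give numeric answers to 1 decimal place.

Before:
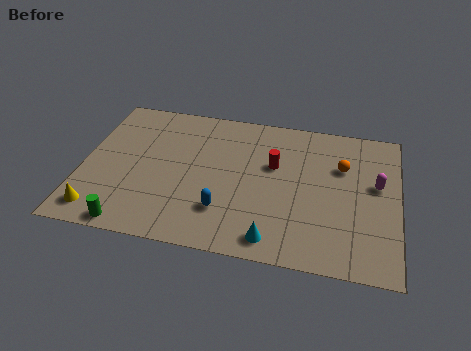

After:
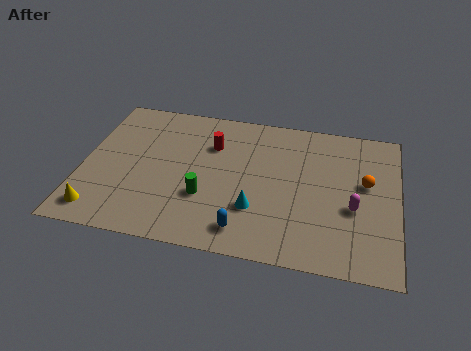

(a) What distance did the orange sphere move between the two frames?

1.4

From (11.8, 6.4) to (12.9, 5.5), the orange sphere covered √(1.1² + 0.9²) ≈ 1.4 units.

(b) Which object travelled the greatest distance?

the green cylinder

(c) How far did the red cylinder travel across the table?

3.0

The red cylinder was near (8.7, 5.9) before and (5.8, 6.7) after, so it travelled √(2.9² + 0.8²) ≈ 3.0 units.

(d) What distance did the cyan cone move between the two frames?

1.9

The cyan cone was near (8.9, 1.2) before and (8.0, 2.9) after, so it travelled √(0.9² + 1.7²) ≈ 1.9 units.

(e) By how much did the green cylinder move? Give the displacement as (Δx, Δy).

(3.2, 2.4)

The green cylinder was at about (2.5, 0.8) and moved to about (5.7, 3.2).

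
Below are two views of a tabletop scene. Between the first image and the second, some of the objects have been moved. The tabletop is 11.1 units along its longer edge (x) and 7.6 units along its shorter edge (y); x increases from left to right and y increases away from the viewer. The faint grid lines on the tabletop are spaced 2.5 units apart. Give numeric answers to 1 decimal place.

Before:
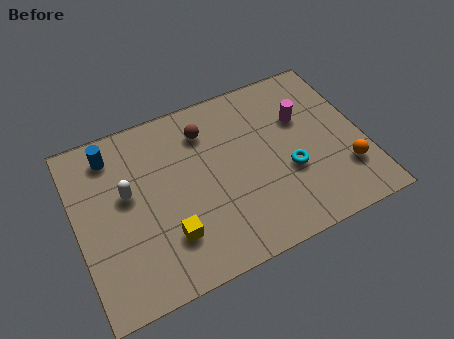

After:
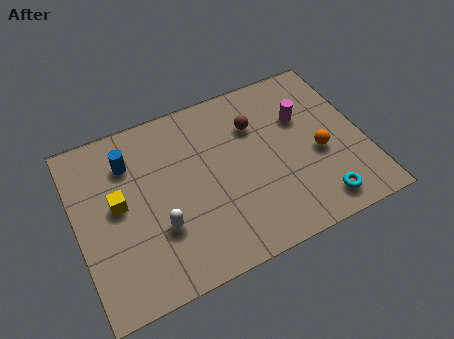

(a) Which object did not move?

the magenta cylinder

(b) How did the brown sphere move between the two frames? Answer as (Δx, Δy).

(1.9, -0.5)

The brown sphere was at about (5.2, 5.9) and moved to about (7.1, 5.4).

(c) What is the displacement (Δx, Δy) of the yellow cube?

(-1.7, 2.1)

The yellow cube was at about (3.3, 2.0) and moved to about (1.6, 4.1).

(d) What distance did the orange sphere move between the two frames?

1.4

The orange sphere moved from about (10.2, 2.1) to (9.3, 3.2), a distance of √(0.9² + 1.1²) ≈ 1.4.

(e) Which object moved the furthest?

the yellow cube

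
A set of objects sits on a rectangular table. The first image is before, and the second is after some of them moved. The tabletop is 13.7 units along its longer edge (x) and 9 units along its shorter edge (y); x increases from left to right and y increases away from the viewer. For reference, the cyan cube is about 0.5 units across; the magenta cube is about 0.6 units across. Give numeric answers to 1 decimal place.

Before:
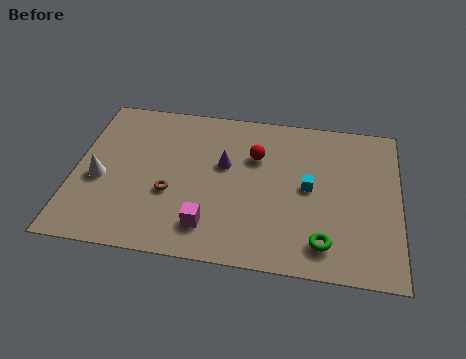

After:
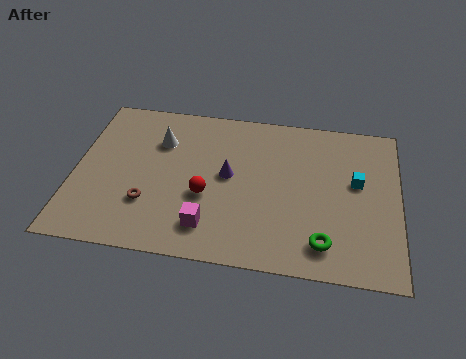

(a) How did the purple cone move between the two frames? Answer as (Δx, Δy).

(0.2, -0.6)

The purple cone started near (6.3, 5.4) and ended near (6.5, 4.8).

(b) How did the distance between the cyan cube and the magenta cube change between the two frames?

+2.0

They were about 5.0 units apart before and 7.0 after — 2.0 units further apart.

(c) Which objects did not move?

the magenta cube and the green torus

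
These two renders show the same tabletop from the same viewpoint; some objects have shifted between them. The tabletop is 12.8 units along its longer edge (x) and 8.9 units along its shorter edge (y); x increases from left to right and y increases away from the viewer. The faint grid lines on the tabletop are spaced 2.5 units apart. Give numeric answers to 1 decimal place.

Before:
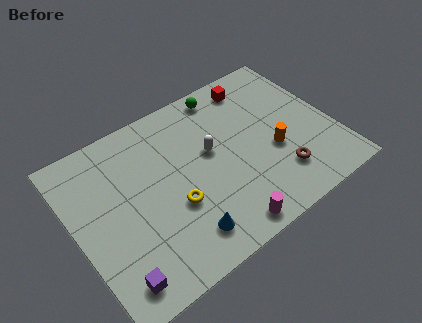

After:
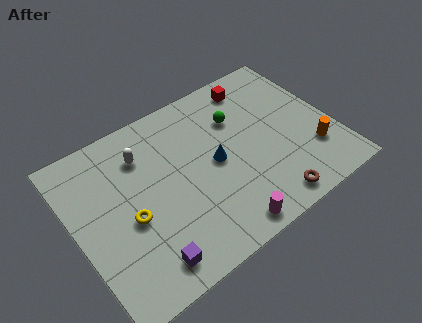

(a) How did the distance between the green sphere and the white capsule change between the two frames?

+1.6

They were about 3.1 units apart before and 4.7 after — 1.6 units further apart.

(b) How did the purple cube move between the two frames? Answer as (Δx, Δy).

(1.5, 0.0)

The purple cube started near (1.3, 1.3) and ended near (2.8, 1.3).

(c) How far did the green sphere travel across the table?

1.7

The green sphere moved from about (8.1, 7.9) to (8.4, 6.2), a distance of √(0.3² + 1.7²) ≈ 1.7.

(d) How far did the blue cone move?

3.6

The blue cone moved from about (4.7, 1.6) to (6.9, 4.4), a distance of √(2.2² + 2.8²) ≈ 3.6.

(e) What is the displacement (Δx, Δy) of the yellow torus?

(-2.1, 0.5)

The yellow torus was at about (4.6, 3.3) and moved to about (2.5, 3.8).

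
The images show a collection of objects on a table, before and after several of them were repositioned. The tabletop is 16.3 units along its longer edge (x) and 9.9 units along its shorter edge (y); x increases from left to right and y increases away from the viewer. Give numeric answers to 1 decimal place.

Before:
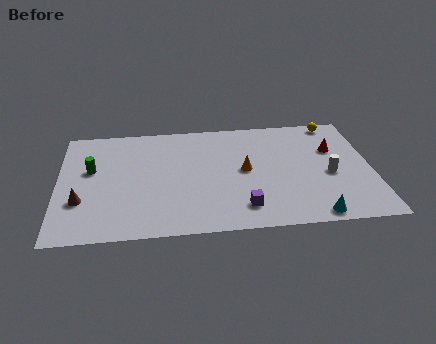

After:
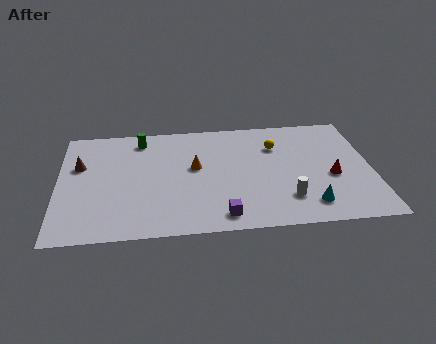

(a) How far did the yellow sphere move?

3.7

The yellow sphere moved from about (14.6, 9.0) to (11.4, 7.1), a distance of √(3.2² + 1.9²) ≈ 3.7.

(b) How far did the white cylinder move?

3.0

The white cylinder moved from about (14.1, 4.3) to (11.8, 2.4), a distance of √(2.3² + 1.9²) ≈ 3.0.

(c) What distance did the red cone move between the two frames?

2.4

The red cone moved from about (14.4, 6.5) to (14.2, 4.1), a distance of √(0.2² + 2.4²) ≈ 2.4.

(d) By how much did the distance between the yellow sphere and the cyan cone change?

-2.7

They were about 8.2 units apart before and 5.5 after — 2.7 units closer together.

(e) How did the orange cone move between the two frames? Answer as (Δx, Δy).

(-2.6, 0.5)

From the two frames, the orange cone sits at roughly (9.7, 5.1) before and (7.1, 5.6) after.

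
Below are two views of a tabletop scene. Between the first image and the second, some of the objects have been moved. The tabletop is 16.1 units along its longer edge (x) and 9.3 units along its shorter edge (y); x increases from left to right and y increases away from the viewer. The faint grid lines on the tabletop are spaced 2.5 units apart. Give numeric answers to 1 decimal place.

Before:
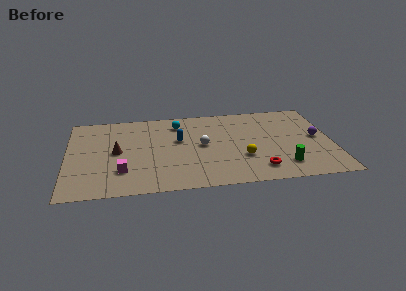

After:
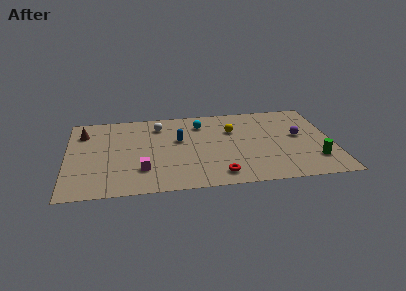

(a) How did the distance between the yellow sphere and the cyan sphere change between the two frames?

-3.7

The distance was about 5.8 in the first image and 2.1 in the second, so they moved 3.7 units closer together.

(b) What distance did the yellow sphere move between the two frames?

3.2

From (10.6, 3.1) to (10.1, 6.3), the yellow sphere covered √(0.5² + 3.2²) ≈ 3.2 units.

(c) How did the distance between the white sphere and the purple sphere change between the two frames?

+1.8

They were about 7.0 units apart before and 8.8 after — 1.8 units further apart.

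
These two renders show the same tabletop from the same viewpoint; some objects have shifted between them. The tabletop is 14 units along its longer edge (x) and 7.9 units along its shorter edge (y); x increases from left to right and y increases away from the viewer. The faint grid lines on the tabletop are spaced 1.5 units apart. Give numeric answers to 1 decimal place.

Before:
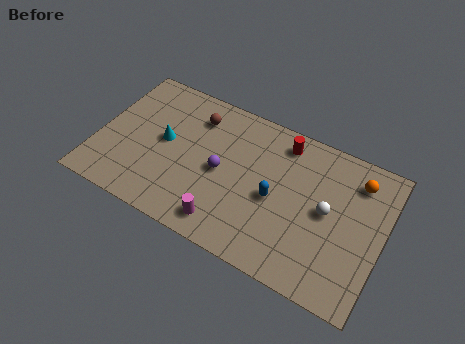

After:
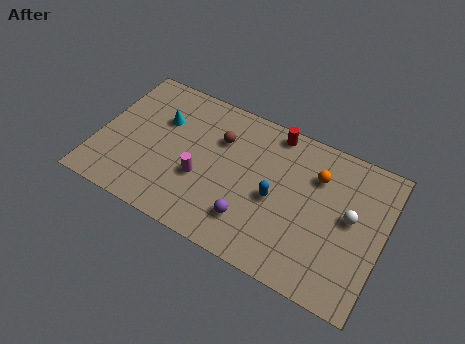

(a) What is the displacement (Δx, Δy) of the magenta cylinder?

(-1.5, 1.8)

The magenta cylinder was at about (6.7, 1.2) and moved to about (5.2, 3.0).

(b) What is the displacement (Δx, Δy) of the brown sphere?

(1.3, -0.7)

The brown sphere started near (4.5, 6.2) and ended near (5.8, 5.5).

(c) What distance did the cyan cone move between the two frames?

1.1

The cyan cone moved from about (3.2, 4.2) to (2.9, 5.3), a distance of √(0.3² + 1.1²) ≈ 1.1.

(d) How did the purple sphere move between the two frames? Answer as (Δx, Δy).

(1.7, -1.9)

The purple sphere started near (6.1, 3.8) and ended near (7.8, 1.9).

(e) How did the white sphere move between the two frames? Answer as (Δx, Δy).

(1.1, 0.2)

The white sphere was at about (11.3, 4.1) and moved to about (12.4, 4.3).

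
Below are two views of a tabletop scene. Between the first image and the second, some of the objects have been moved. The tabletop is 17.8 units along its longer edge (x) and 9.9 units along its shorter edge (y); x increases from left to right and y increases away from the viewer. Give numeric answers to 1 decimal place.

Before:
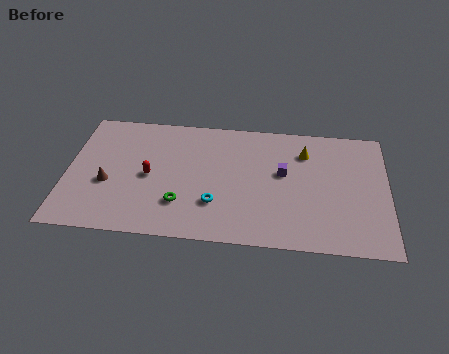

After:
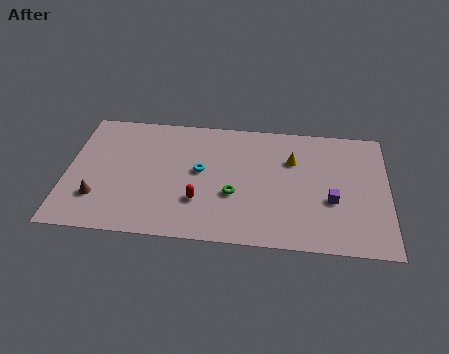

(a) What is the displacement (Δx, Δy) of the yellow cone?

(-0.7, -0.7)

The yellow cone started near (13.2, 7.5) and ended near (12.5, 6.8).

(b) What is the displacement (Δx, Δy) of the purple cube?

(2.7, -1.9)

From the two frames, the purple cube sits at roughly (12.0, 5.7) before and (14.7, 3.8) after.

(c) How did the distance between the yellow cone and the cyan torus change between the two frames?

-1.4

They were about 6.7 units apart before and 5.3 after — 1.4 units closer together.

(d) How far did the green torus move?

3.1

The green torus moved from about (6.4, 2.7) to (9.3, 3.7), a distance of √(2.9² + 1.0²) ≈ 3.1.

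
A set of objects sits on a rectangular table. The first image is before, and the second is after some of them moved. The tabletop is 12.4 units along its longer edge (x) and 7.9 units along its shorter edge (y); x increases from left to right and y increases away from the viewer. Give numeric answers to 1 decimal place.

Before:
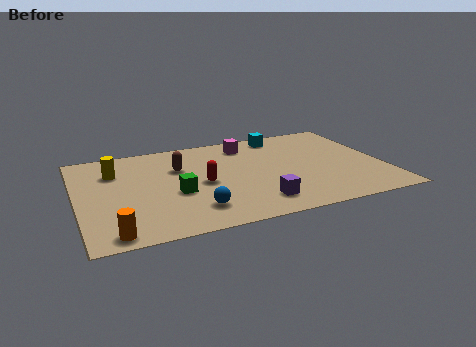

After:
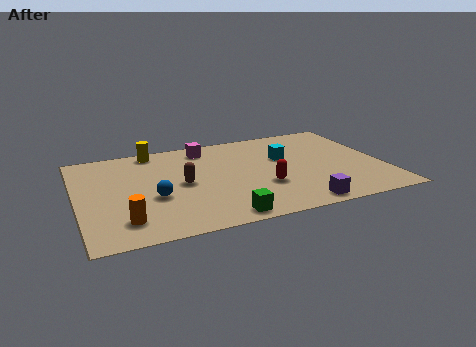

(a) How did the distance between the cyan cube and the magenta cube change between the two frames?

+2.0

Before: roughly 1.6 units apart; after: 3.6. That's 2.0 units further apart.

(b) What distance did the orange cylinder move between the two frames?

0.9

From (1.2, 0.8) to (1.7, 1.6), the orange cylinder covered √(0.5² + 0.8²) ≈ 0.9 units.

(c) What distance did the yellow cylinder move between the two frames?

2.2

The yellow cylinder was near (1.6, 5.7) before and (3.3, 7.1) after, so it travelled √(1.7² + 1.4²) ≈ 2.2 units.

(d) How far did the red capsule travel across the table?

2.6

The red capsule was near (5.0, 3.7) before and (7.4, 2.7) after, so it travelled √(2.4² + 1.0²) ≈ 2.6 units.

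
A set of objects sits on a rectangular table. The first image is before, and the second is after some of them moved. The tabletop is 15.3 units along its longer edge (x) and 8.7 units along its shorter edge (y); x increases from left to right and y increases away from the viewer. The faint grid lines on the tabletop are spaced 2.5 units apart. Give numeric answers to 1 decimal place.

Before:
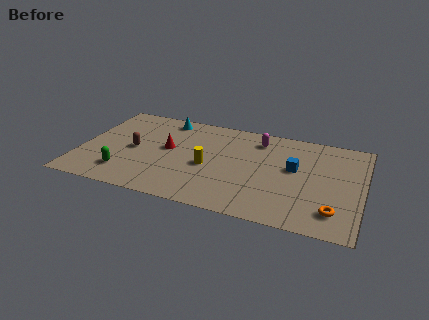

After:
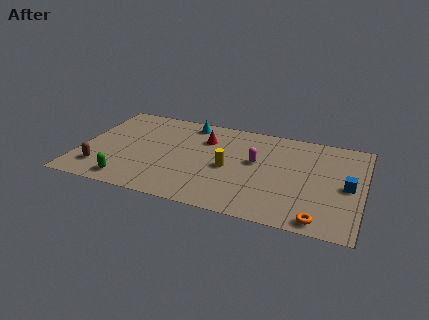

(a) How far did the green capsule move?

0.8

The green capsule moved from about (2.6, 1.9) to (2.9, 1.2), a distance of √(0.3² + 0.7²) ≈ 0.8.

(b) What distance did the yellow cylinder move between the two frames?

1.1

The yellow cylinder was near (7.0, 3.8) before and (8.1, 4.0) after, so it travelled √(1.1² + 0.2²) ≈ 1.1 units.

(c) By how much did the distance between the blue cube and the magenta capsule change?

+2.1

The distance was about 3.0 in the first image and 5.1 in the second, so they moved 2.1 units further apart.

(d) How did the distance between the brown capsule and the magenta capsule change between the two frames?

+1.6

The distance was about 7.2 in the first image and 8.8 in the second, so they moved 1.6 units further apart.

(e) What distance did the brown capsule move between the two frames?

2.8

The brown capsule was near (2.9, 4.2) before and (1.3, 1.9) after, so it travelled √(1.6² + 2.3²) ≈ 2.8 units.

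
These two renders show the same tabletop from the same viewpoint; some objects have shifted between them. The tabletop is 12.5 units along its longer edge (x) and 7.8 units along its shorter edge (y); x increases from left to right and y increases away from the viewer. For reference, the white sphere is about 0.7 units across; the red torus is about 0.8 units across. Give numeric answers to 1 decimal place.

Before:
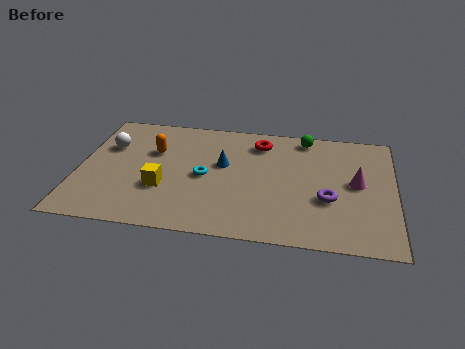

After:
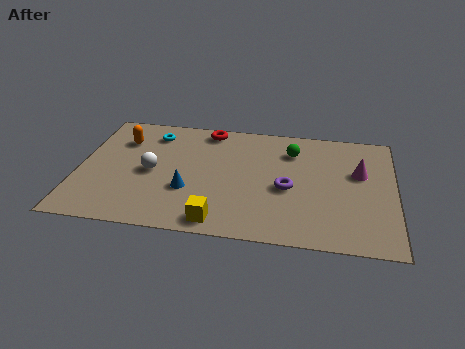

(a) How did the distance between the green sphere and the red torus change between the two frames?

+1.6

The distance was about 1.9 in the first image and 3.5 in the second, so they moved 1.6 units further apart.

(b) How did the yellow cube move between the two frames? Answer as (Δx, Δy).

(2.3, -1.8)

The yellow cube was at about (3.4, 2.7) and moved to about (5.7, 0.9).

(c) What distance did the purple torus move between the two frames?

1.7

The purple torus moved from about (9.9, 2.9) to (8.3, 3.4), a distance of √(1.6² + 0.5²) ≈ 1.7.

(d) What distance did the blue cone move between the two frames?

2.3

From (5.7, 4.6) to (4.4, 2.7), the blue cone covered √(1.3² + 1.9²) ≈ 2.3 units.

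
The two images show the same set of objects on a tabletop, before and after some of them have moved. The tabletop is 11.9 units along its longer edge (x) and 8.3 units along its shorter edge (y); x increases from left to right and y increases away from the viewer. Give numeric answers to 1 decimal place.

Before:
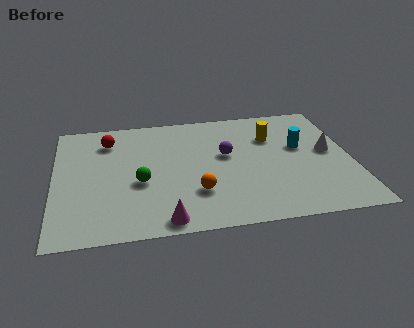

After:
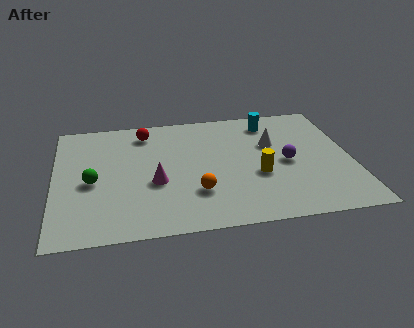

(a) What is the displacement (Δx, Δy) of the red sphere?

(1.5, 0.4)

From the two frames, the red sphere sits at roughly (2.2, 6.5) before and (3.7, 6.9) after.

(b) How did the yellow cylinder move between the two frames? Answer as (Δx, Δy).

(-0.7, -2.6)

The yellow cylinder was at about (8.8, 5.8) and moved to about (8.1, 3.2).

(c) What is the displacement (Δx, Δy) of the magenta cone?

(-0.3, 2.5)

The magenta cone was at about (4.3, 0.8) and moved to about (4.0, 3.3).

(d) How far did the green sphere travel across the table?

1.9

The green sphere moved from about (3.4, 3.4) to (1.5, 3.7), a distance of √(1.9² + 0.3²) ≈ 1.9.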